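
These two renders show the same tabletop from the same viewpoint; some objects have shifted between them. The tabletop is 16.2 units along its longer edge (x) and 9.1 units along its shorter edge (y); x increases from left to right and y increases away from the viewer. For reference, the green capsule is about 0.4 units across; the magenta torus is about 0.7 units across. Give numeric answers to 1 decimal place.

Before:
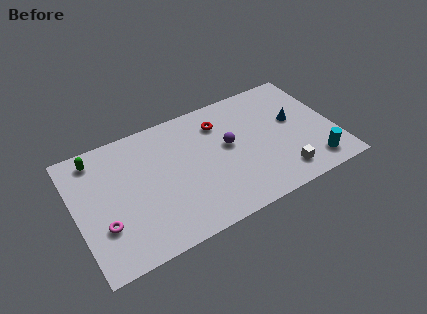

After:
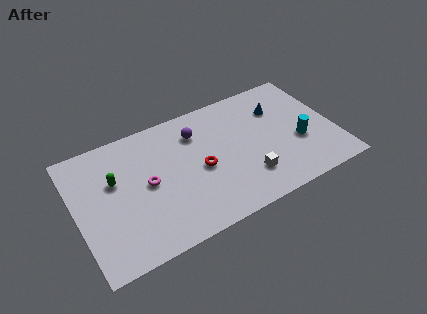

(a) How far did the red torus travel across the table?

3.2

The red torus was near (9.3, 7.0) before and (7.7, 4.2) after, so it travelled √(1.6² + 2.8²) ≈ 3.2 units.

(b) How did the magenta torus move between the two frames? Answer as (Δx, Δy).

(2.9, 1.7)

From the two frames, the magenta torus sits at roughly (1.5, 2.9) before and (4.4, 4.6) after.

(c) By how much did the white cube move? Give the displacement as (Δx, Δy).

(-2.1, 0.7)

The white cube was at about (12.5, 1.6) and moved to about (10.4, 2.3).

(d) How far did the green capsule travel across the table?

2.3

The green capsule moved from about (1.6, 7.8) to (2.5, 5.7), a distance of √(0.9² + 2.1²) ≈ 2.3.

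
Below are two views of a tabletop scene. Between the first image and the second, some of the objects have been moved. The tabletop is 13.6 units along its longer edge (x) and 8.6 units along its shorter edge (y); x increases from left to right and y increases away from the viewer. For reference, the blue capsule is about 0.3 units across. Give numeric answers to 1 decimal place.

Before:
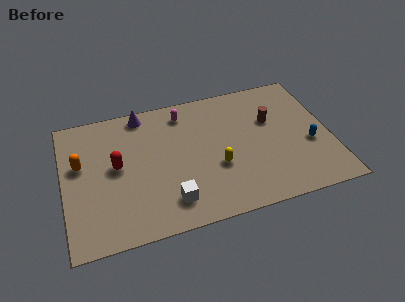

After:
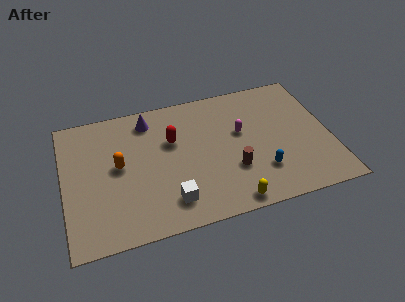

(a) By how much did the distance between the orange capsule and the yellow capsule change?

-0.5

The distance was about 7.1 in the first image and 6.6 in the second, so they moved 0.5 units closer together.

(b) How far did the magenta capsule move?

3.5

The magenta capsule moved from about (6.3, 7.2) to (9.1, 5.1), a distance of √(2.8² + 2.1²) ≈ 3.5.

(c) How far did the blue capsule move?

2.8

The blue capsule moved from about (12.5, 3.4) to (9.9, 2.3), a distance of √(2.6² + 1.1²) ≈ 2.8.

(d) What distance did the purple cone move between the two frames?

0.6

From (4.2, 7.7) to (4.5, 7.2), the purple cone covered √(0.3² + 0.5²) ≈ 0.6 units.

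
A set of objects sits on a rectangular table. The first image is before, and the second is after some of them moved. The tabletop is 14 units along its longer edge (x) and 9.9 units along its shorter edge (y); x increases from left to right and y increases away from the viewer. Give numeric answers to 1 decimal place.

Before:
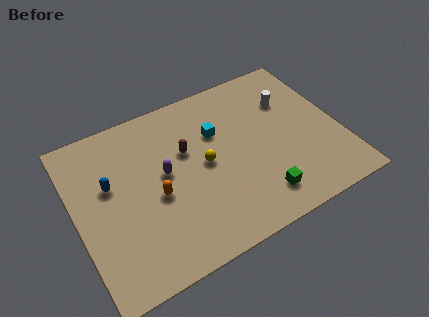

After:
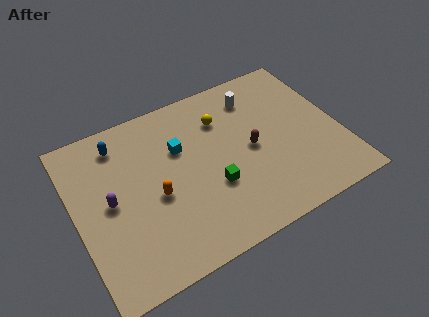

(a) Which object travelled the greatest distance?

the brown capsule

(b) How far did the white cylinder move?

2.0

The white cylinder moved from about (11.7, 6.9) to (10.0, 7.9), a distance of √(1.7² + 1.0²) ≈ 2.0.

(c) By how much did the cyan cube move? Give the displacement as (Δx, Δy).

(-2.0, -0.1)

The cyan cube was at about (7.7, 6.6) and moved to about (5.7, 6.5).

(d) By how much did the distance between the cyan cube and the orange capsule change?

-1.6

Before: roughly 4.3 units apart; after: 2.7. That's 1.6 units closer together.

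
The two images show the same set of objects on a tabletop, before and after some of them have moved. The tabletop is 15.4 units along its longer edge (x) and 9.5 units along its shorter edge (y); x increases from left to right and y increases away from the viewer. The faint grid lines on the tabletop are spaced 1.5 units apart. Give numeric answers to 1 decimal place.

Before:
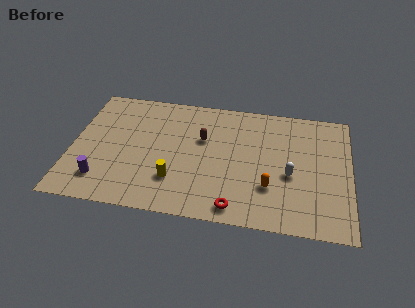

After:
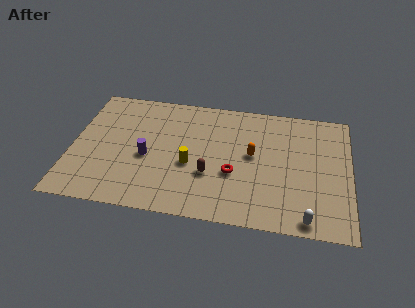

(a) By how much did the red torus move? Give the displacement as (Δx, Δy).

(-0.2, 2.5)

The red torus was at about (9.2, 1.1) and moved to about (9.0, 3.6).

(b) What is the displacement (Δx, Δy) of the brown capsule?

(0.5, -2.7)

From the two frames, the brown capsule sits at roughly (7.2, 6.0) before and (7.7, 3.3) after.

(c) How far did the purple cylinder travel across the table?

3.2

From (1.8, 2.0) to (4.2, 4.1), the purple cylinder covered √(2.4² + 2.1²) ≈ 3.2 units.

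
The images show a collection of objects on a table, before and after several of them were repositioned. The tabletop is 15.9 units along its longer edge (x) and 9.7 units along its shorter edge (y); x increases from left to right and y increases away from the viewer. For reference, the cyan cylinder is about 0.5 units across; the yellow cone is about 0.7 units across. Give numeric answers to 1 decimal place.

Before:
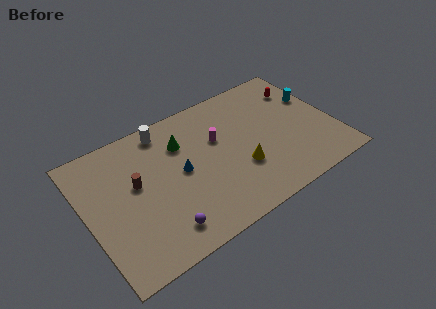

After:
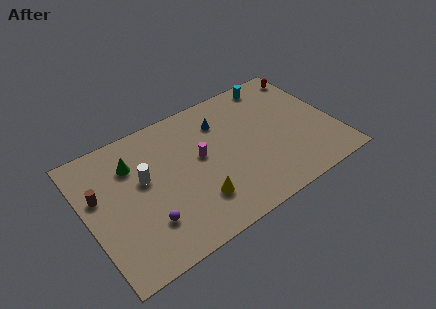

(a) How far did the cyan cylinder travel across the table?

3.3

The cyan cylinder was near (15.1, 6.2) before and (12.8, 8.6) after, so it travelled √(2.3² + 2.4²) ≈ 3.3 units.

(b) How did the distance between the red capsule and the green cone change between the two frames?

+4.0

The distance was about 8.0 in the first image and 12.0 in the second, so they moved 4.0 units further apart.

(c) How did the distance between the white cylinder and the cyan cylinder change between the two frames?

-0.3

The distance was about 9.9 in the first image and 9.6 in the second, so they moved 0.3 units closer together.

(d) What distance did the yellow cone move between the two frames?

3.1

From (9.6, 3.3) to (6.6, 2.5), the yellow cone covered √(3.0² + 0.8²) ≈ 3.1 units.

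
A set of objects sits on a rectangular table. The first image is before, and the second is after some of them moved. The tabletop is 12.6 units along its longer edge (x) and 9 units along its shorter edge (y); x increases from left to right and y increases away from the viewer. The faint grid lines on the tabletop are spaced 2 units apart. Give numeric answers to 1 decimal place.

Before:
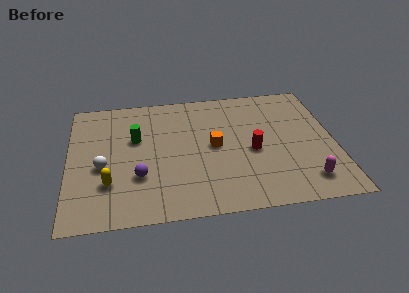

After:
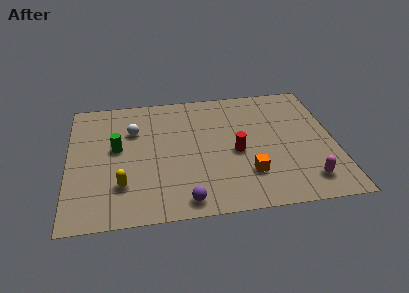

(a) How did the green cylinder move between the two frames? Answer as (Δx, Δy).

(-0.9, -0.6)

The green cylinder was at about (3.2, 5.6) and moved to about (2.3, 5.0).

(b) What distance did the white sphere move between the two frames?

2.8

The white sphere was near (1.6, 3.8) before and (3.1, 6.2) after, so it travelled √(1.5² + 2.4²) ≈ 2.8 units.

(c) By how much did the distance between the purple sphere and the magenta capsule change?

-2.2

The distance was about 7.9 in the first image and 5.7 in the second, so they moved 2.2 units closer together.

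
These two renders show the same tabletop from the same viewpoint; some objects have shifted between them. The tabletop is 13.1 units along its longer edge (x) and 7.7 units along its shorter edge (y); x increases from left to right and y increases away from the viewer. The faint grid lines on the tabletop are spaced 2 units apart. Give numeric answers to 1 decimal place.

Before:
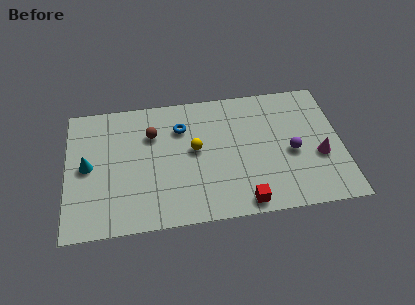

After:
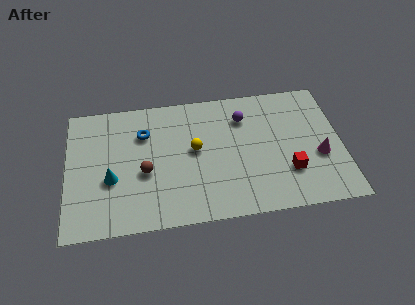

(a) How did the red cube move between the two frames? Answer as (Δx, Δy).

(2.2, 1.5)

The red cube was at about (8.3, 0.8) and moved to about (10.5, 2.3).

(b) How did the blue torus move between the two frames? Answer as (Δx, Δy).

(-1.8, -0.1)

From the two frames, the blue torus sits at roughly (5.5, 5.6) before and (3.7, 5.5) after.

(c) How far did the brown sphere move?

2.2

The brown sphere moved from about (4.1, 5.4) to (3.7, 3.2), a distance of √(0.4² + 2.2²) ≈ 2.2.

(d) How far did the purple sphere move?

3.3

The purple sphere moved from about (10.7, 3.4) to (8.5, 5.8), a distance of √(2.2² + 2.4²) ≈ 3.3.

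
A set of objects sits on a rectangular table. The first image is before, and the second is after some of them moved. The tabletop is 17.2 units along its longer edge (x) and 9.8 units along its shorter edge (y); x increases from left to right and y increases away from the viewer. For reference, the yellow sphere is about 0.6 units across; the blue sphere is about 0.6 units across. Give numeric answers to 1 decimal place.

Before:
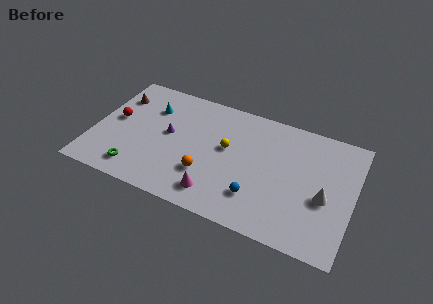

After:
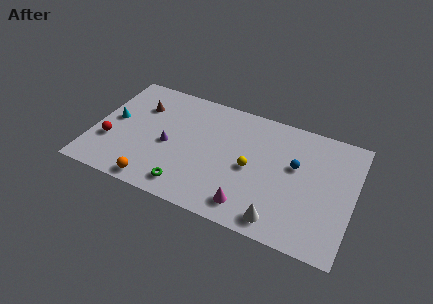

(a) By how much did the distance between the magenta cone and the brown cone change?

+0.4

The distance was about 9.2 in the first image and 9.6 in the second, so they moved 0.4 units further apart.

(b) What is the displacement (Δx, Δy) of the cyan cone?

(-2.3, -1.9)

The cyan cone started near (3.5, 7.1) and ended near (1.2, 5.2).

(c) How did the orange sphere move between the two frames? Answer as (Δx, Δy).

(-3.2, -2.0)

The orange sphere was at about (7.7, 3.0) and moved to about (4.5, 1.0).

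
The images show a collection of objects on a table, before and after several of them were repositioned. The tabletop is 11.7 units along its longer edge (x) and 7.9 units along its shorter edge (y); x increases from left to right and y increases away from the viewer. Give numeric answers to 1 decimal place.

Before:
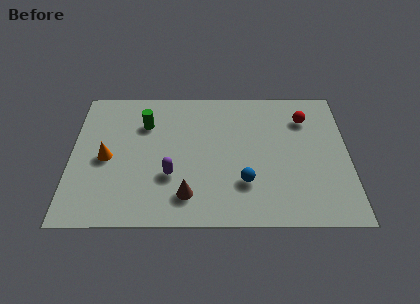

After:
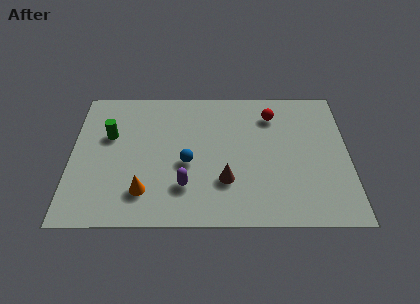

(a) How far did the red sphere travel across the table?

1.4

The red sphere was near (9.9, 6.0) before and (8.5, 6.2) after, so it travelled √(1.4² + 0.2²) ≈ 1.4 units.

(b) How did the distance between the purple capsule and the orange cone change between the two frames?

-1.2

Before: roughly 2.9 units apart; after: 1.7. That's 1.2 units closer together.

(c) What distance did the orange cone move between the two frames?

2.5

The orange cone moved from about (1.5, 3.7) to (3.1, 1.8), a distance of √(1.6² + 1.9²) ≈ 2.5.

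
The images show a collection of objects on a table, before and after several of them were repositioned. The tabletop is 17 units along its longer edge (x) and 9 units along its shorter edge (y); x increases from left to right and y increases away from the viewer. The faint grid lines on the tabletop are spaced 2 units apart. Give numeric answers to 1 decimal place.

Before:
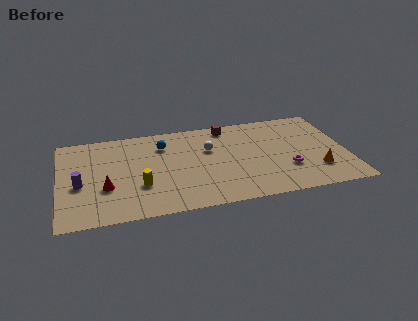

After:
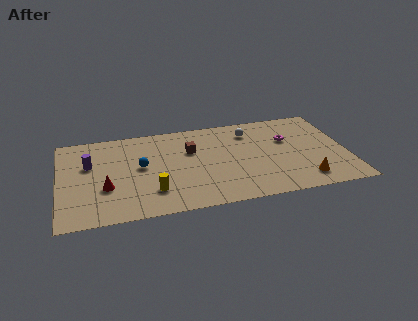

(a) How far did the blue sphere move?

2.4

The blue sphere was near (6.2, 6.8) before and (4.8, 4.9) after, so it travelled √(1.4² + 1.9²) ≈ 2.4 units.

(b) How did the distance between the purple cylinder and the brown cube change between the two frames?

-3.8

Before: roughly 9.8 units apart; after: 6.0. That's 3.8 units closer together.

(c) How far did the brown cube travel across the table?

3.0

From (10.1, 7.9) to (7.8, 5.9), the brown cube covered √(2.3² + 2.0²) ≈ 3.0 units.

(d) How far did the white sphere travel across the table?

2.8

From (8.9, 5.8) to (11.4, 7.1), the white sphere covered √(2.5² + 1.3²) ≈ 2.8 units.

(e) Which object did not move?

the red cone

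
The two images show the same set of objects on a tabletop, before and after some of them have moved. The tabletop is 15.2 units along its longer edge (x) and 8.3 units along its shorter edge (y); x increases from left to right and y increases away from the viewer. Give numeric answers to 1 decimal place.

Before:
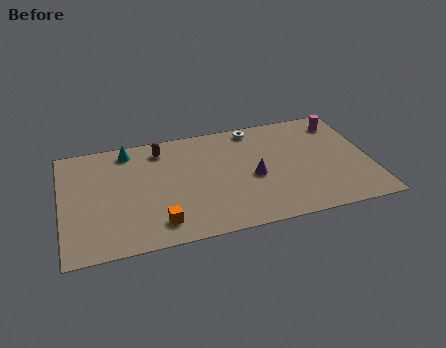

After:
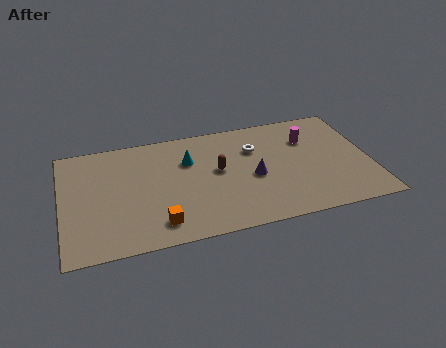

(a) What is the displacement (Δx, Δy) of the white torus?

(-0.1, -1.6)

The white torus was at about (9.7, 7.4) and moved to about (9.6, 5.8).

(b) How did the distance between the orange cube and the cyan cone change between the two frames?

-1.3

The distance was about 5.8 in the first image and 4.5 in the second, so they moved 1.3 units closer together.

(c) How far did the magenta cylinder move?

1.9

From (14.0, 6.8) to (12.3, 5.9), the magenta cylinder covered √(1.7² + 0.9²) ≈ 1.9 units.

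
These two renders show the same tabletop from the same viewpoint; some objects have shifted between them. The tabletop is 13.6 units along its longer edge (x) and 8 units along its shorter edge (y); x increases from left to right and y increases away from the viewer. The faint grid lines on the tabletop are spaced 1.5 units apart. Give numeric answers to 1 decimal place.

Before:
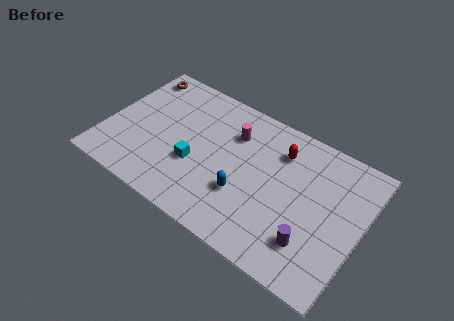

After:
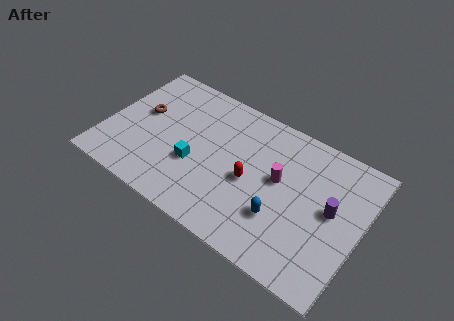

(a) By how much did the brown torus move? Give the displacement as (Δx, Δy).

(0.7, -2.3)

The brown torus started near (1.0, 6.9) and ended near (1.7, 4.6).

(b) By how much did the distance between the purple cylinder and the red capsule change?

-0.4

Before: roughly 4.7 units apart; after: 4.3. That's 0.4 units closer together.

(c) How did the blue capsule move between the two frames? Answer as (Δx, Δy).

(2.0, -0.2)

The blue capsule started near (7.6, 2.7) and ended near (9.6, 2.5).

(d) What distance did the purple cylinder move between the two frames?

2.4

The purple cylinder moved from about (11.3, 2.0) to (12.0, 4.3), a distance of √(0.7² + 2.3²) ≈ 2.4.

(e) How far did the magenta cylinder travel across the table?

3.0

The magenta cylinder was near (6.5, 5.8) before and (9.2, 4.5) after, so it travelled √(2.7² + 1.3²) ≈ 3.0 units.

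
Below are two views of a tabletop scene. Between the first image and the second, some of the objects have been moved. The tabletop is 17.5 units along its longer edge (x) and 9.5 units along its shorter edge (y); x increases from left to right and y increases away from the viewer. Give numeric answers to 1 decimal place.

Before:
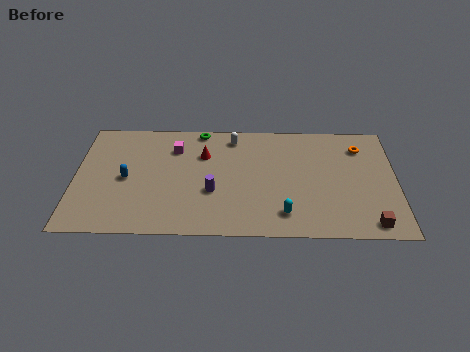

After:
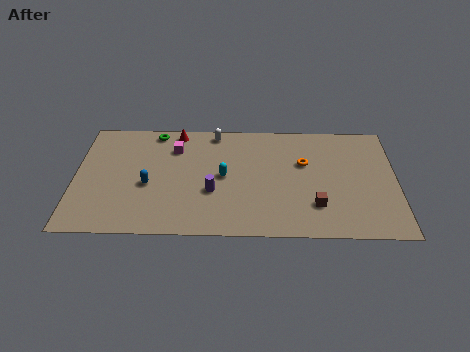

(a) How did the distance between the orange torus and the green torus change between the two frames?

-0.3

They were about 8.9 units apart before and 8.6 after — 0.3 units closer together.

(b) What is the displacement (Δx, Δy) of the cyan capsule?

(-3.3, 3.0)

From the two frames, the cyan capsule sits at roughly (11.4, 1.8) before and (8.1, 4.8) after.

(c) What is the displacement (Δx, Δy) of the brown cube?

(-2.9, 1.4)

The brown cube was at about (16.0, 1.1) and moved to about (13.1, 2.5).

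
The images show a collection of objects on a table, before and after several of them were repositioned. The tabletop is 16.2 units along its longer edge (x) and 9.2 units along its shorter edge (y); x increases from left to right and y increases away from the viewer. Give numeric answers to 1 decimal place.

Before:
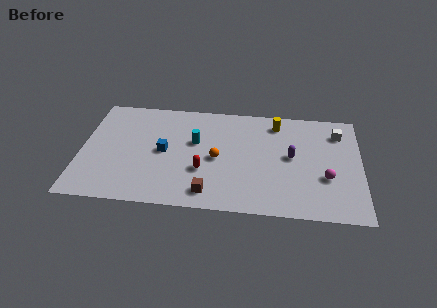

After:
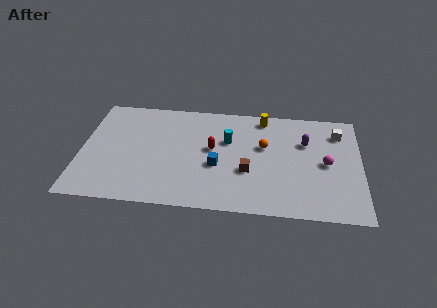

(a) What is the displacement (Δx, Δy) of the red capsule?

(0.5, 1.9)

The red capsule started near (7.1, 3.2) and ended near (7.6, 5.1).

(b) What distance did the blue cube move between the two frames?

3.2

The blue cube was near (4.8, 4.6) before and (7.9, 3.7) after, so it travelled √(3.1² + 0.9²) ≈ 3.2 units.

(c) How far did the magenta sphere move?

1.2

The magenta sphere moved from about (14.2, 3.3) to (14.2, 4.5), a distance of √(0.0² + 1.2²) ≈ 1.2.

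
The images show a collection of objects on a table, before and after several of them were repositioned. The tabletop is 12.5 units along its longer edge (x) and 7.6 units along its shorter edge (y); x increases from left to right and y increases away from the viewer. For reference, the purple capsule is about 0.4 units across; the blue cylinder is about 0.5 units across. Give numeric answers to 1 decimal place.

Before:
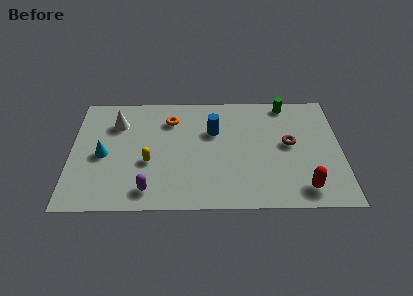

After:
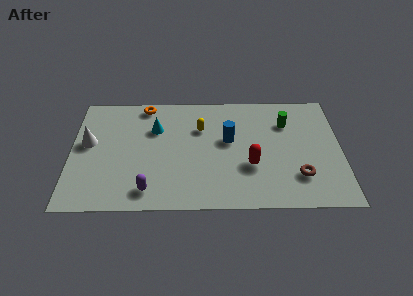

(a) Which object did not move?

the purple capsule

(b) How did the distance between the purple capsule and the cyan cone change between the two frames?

+0.9

The distance was about 3.1 in the first image and 4.0 in the second, so they moved 0.9 units further apart.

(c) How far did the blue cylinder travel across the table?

0.9

The blue cylinder moved from about (6.6, 5.0) to (7.3, 4.4), a distance of √(0.7² + 0.6²) ≈ 0.9.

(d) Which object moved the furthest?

the yellow capsule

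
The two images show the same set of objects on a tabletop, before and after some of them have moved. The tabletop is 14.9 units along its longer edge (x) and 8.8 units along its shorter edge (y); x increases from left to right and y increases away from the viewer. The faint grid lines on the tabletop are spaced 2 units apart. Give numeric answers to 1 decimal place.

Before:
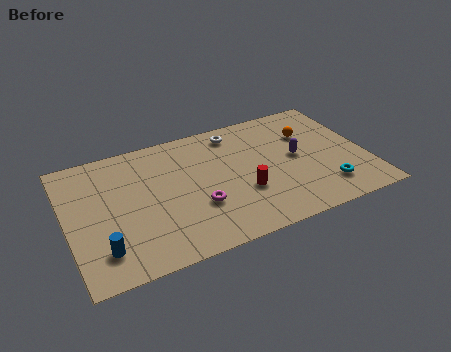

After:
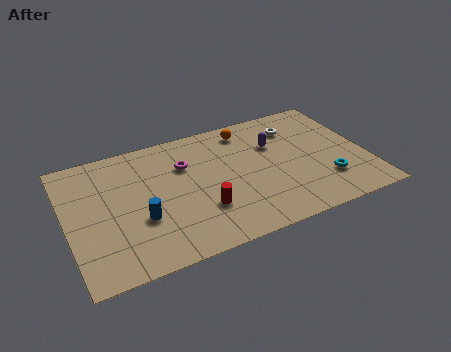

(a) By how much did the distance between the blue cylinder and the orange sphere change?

-4.4

The distance was about 11.6 in the first image and 7.2 in the second, so they moved 4.4 units closer together.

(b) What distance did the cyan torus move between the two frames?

0.5

The cyan torus moved from about (12.6, 1.9) to (12.7, 2.4), a distance of √(0.1² + 0.5²) ≈ 0.5.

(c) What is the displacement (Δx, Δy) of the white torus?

(3.0, -0.7)

The white torus was at about (8.7, 7.5) and moved to about (11.7, 6.8).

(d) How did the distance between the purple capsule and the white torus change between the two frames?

-2.5

Before: roughly 4.0 units apart; after: 1.5. That's 2.5 units closer together.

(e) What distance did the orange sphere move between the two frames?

3.3

From (12.3, 6.1) to (9.3, 7.5), the orange sphere covered √(3.0² + 1.4²) ≈ 3.3 units.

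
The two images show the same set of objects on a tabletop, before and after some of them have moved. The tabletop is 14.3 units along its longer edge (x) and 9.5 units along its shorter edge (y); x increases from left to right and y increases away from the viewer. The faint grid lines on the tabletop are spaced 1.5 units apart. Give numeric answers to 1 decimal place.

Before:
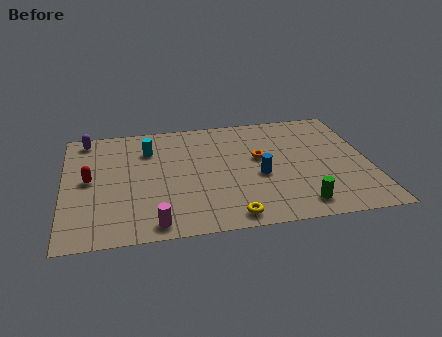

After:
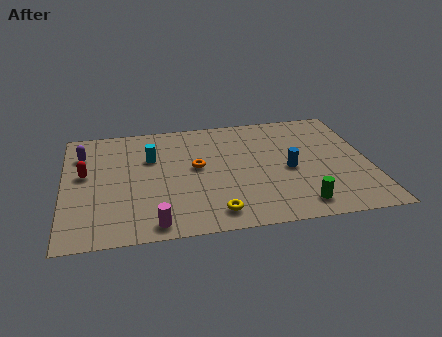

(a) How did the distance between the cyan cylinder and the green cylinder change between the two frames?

-0.5

They were about 8.8 units apart before and 8.3 after — 0.5 units closer together.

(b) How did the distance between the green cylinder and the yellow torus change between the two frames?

+0.7

The distance was about 3.2 in the first image and 3.9 in the second, so they moved 0.7 units further apart.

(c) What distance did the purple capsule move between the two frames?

1.3

The purple capsule was near (1.1, 8.4) before and (0.9, 7.1) after, so it travelled √(0.2² + 1.3²) ≈ 1.3 units.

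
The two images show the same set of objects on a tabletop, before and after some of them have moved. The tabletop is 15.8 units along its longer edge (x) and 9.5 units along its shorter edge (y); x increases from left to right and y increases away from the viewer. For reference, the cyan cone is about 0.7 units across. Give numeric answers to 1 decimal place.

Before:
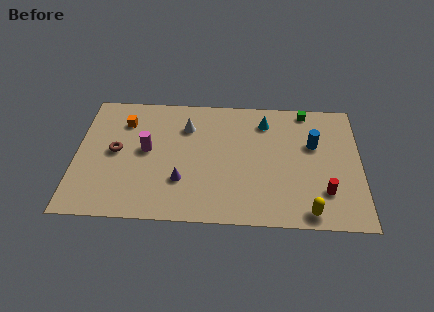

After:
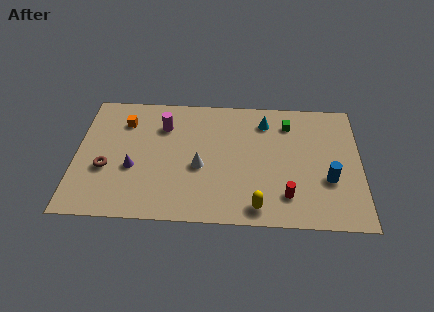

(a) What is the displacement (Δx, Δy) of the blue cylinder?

(0.8, -2.6)

The blue cylinder was at about (13.2, 6.0) and moved to about (14.0, 3.4).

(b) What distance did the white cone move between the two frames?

3.1

The white cone moved from about (6.1, 7.0) to (6.9, 4.0), a distance of √(0.8² + 3.0²) ≈ 3.1.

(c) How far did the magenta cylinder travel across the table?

2.1

From (3.9, 5.1) to (4.8, 7.0), the magenta cylinder covered √(0.9² + 1.9²) ≈ 2.1 units.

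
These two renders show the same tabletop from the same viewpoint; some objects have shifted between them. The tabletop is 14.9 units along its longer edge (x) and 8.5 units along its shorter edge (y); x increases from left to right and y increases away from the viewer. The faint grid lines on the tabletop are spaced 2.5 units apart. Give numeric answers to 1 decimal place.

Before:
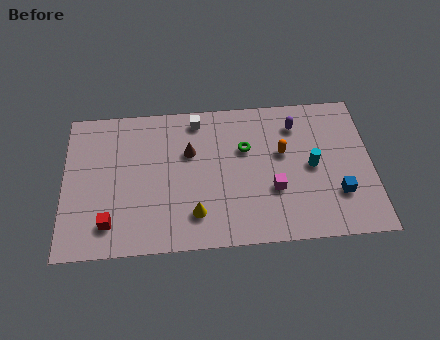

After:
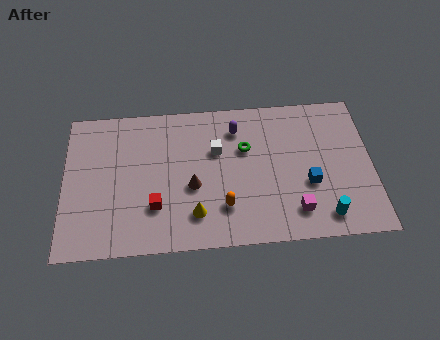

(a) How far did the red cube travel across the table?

2.3

The red cube moved from about (2.2, 1.7) to (4.4, 2.5), a distance of √(2.2² + 0.8²) ≈ 2.3.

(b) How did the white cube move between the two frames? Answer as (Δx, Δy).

(0.9, -1.9)

The white cube started near (6.5, 7.4) and ended near (7.4, 5.5).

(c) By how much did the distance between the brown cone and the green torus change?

+0.6

They were about 2.7 units apart before and 3.3 after — 0.6 units further apart.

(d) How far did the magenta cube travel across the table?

1.6

From (10.1, 3.0) to (11.1, 1.7), the magenta cube covered √(1.0² + 1.3²) ≈ 1.6 units.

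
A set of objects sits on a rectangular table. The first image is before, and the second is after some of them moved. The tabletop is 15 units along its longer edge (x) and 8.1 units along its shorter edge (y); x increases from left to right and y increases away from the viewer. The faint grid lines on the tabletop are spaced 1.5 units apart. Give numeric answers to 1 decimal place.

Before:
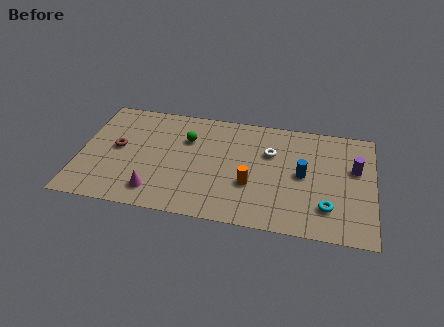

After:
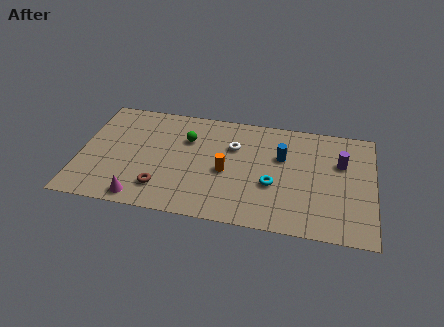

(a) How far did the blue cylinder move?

1.6

The blue cylinder was near (11.4, 4.1) before and (10.3, 5.2) after, so it travelled √(1.1² + 1.1²) ≈ 1.6 units.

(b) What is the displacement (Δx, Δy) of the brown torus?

(2.4, -2.5)

The brown torus started near (1.9, 4.3) and ended near (4.3, 1.8).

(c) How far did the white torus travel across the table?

1.9

From (9.7, 5.4) to (7.8, 5.5), the white torus covered √(1.9² + 0.1²) ≈ 1.9 units.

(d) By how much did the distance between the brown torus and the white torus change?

-2.8

Before: roughly 7.9 units apart; after: 5.1. That's 2.8 units closer together.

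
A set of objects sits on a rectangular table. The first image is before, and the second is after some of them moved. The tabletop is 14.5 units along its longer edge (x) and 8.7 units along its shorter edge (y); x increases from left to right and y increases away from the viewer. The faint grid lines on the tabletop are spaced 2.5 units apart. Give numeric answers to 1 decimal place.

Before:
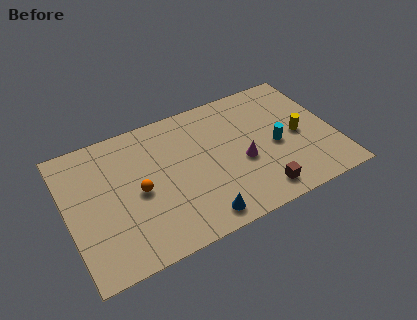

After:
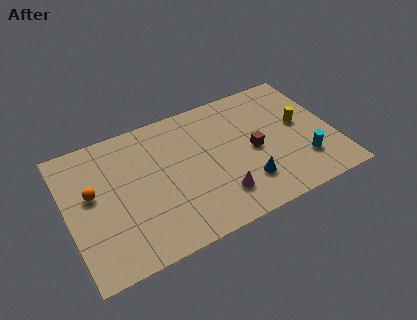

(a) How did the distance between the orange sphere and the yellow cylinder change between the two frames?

+2.6

Before: roughly 8.8 units apart; after: 11.4. That's 2.6 units further apart.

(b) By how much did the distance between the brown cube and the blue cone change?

-1.3

The distance was about 3.3 in the first image and 2.0 in the second, so they moved 1.3 units closer together.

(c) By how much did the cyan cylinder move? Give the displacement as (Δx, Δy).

(1.3, -1.6)

The cyan cylinder was at about (11.3, 3.9) and moved to about (12.6, 2.3).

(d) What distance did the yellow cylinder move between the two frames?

0.7

The yellow cylinder moved from about (12.6, 4.1) to (12.8, 4.8), a distance of √(0.2² + 0.7²) ≈ 0.7.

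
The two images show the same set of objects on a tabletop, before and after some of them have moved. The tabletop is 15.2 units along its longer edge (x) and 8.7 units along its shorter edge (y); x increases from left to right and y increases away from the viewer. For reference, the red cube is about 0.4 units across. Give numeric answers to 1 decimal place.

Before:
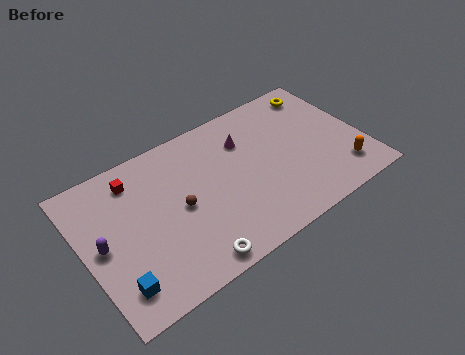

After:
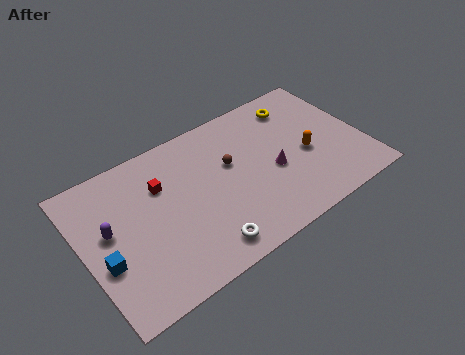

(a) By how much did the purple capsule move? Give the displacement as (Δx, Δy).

(0.5, 0.6)

From the two frames, the purple capsule sits at roughly (0.9, 4.3) before and (1.4, 4.9) after.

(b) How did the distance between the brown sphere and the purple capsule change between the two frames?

+2.5

The distance was about 4.2 in the first image and 6.7 in the second, so they moved 2.5 units further apart.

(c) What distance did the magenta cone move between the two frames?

2.8

The magenta cone moved from about (9.1, 6.3) to (10.2, 3.7), a distance of √(1.1² + 2.6²) ≈ 2.8.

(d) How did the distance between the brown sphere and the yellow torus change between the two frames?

-4.6

They were about 9.1 units apart before and 4.5 after — 4.6 units closer together.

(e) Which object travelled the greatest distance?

the brown sphere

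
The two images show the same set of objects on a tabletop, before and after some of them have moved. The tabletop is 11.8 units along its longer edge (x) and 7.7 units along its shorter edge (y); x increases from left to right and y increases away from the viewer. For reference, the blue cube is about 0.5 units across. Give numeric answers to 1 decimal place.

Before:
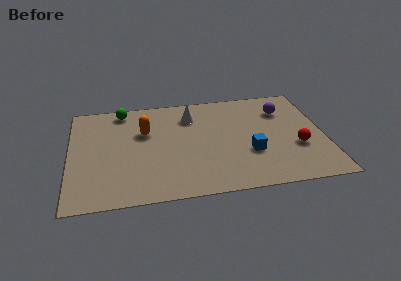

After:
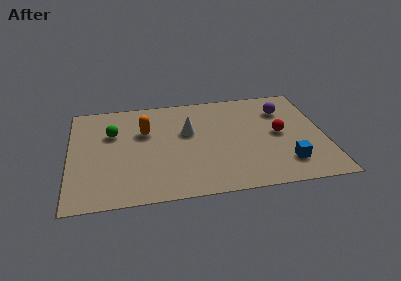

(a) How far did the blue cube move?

1.9

From (8.3, 2.7) to (9.9, 1.7), the blue cube covered √(1.6² + 1.0²) ≈ 1.9 units.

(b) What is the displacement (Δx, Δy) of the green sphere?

(-0.5, -1.7)

The green sphere was at about (2.5, 6.8) and moved to about (2.0, 5.1).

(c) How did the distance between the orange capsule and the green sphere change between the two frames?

-0.6

The distance was about 2.1 in the first image and 1.5 in the second, so they moved 0.6 units closer together.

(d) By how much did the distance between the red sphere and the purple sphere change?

-1.1

Before: roughly 2.9 units apart; after: 1.8. That's 1.1 units closer together.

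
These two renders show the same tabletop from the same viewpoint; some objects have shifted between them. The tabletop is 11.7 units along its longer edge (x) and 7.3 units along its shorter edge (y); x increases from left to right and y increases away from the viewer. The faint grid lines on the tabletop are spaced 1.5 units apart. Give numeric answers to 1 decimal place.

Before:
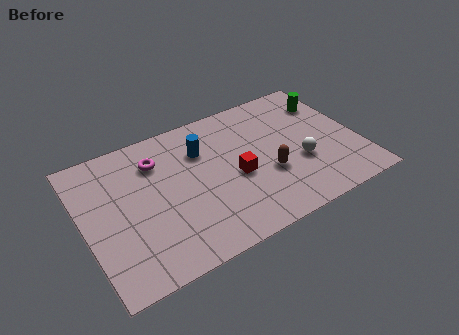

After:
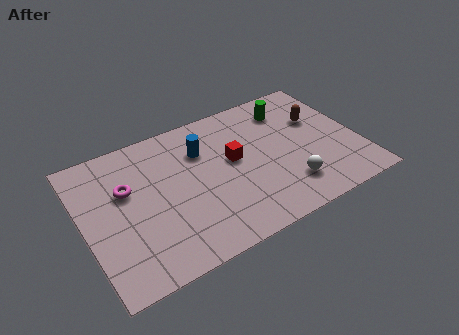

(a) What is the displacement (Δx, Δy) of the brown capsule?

(2.5, 2.0)

From the two frames, the brown capsule sits at roughly (7.7, 2.7) before and (10.2, 4.7) after.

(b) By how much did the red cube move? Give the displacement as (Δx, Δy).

(0.0, 0.9)

The red cube was at about (6.4, 3.2) and moved to about (6.4, 4.1).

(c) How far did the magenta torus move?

1.7

From (3.3, 5.5) to (1.9, 4.6), the magenta torus covered √(1.4² + 0.9²) ≈ 1.7 units.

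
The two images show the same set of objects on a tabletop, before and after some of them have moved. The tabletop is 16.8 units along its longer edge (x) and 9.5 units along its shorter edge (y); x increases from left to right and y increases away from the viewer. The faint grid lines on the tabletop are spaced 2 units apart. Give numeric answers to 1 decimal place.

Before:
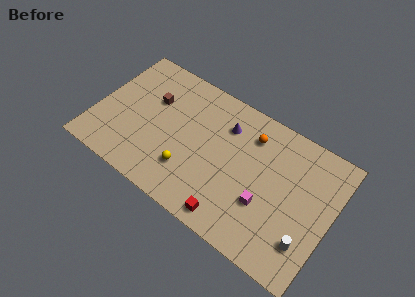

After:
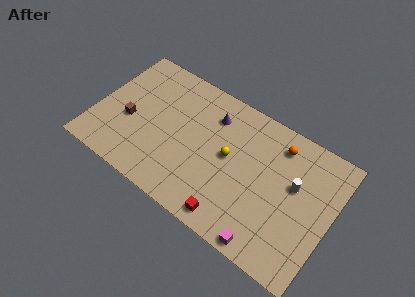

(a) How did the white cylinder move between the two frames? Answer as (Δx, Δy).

(-1.4, 3.3)

From the two frames, the white cylinder sits at roughly (15.5, 2.4) before and (14.1, 5.7) after.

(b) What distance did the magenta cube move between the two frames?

2.6

The magenta cube moved from about (12.4, 3.3) to (13.0, 0.8), a distance of √(0.6² + 2.5²) ≈ 2.6.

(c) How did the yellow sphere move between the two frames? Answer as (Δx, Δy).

(2.5, 2.5)

From the two frames, the yellow sphere sits at roughly (7.0, 2.6) before and (9.5, 5.1) after.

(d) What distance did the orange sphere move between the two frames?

1.9

The orange sphere moved from about (10.7, 7.4) to (12.6, 7.8), a distance of √(1.9² + 0.4²) ≈ 1.9.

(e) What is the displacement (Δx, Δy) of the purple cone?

(-1.0, 0.2)

The purple cone started near (8.9, 7.1) and ended near (7.9, 7.3).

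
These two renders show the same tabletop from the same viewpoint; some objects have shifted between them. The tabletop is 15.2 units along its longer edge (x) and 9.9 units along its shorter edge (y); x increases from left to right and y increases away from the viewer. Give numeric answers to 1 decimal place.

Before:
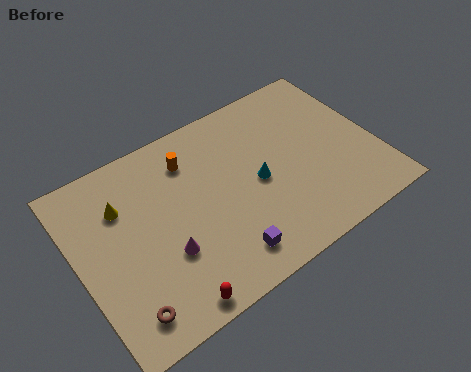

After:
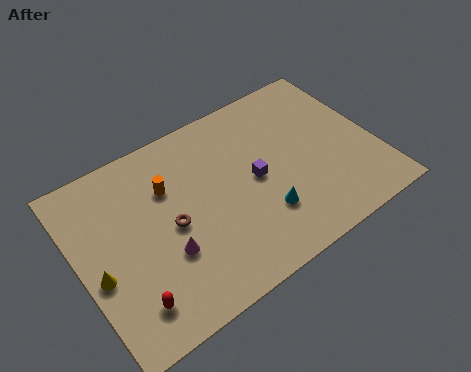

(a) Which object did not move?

the magenta cone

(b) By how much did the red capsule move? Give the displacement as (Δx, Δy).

(-1.8, 1.0)

The red capsule was at about (3.8, 0.9) and moved to about (2.0, 1.9).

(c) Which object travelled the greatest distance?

the brown torus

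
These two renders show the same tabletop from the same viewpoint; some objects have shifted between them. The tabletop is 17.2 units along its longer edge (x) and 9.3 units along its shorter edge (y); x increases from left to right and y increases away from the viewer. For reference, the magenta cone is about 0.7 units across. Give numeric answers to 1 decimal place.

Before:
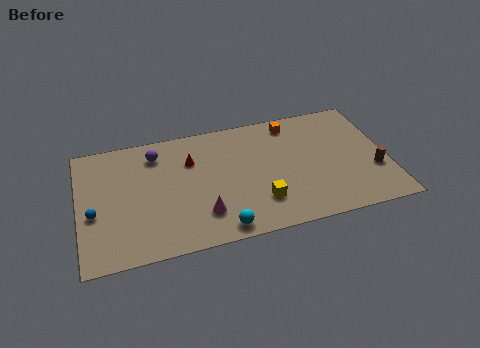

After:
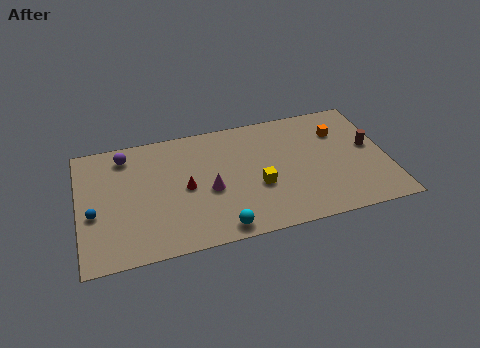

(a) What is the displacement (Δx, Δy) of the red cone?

(-0.4, -2.0)

From the two frames, the red cone sits at roughly (6.3, 6.5) before and (5.9, 4.5) after.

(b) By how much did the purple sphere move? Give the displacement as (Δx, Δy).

(-1.7, 0.3)

The purple sphere was at about (4.4, 7.5) and moved to about (2.7, 7.8).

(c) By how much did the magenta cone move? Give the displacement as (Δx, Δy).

(0.5, 1.7)

The magenta cone was at about (6.7, 2.3) and moved to about (7.2, 4.0).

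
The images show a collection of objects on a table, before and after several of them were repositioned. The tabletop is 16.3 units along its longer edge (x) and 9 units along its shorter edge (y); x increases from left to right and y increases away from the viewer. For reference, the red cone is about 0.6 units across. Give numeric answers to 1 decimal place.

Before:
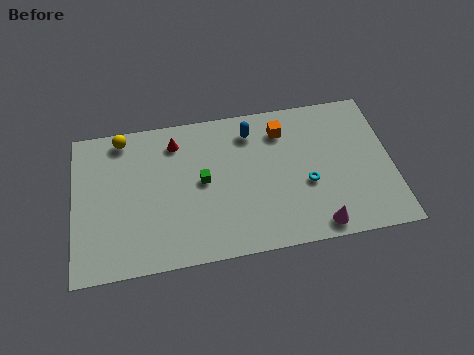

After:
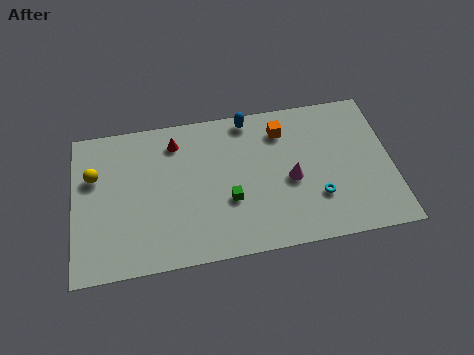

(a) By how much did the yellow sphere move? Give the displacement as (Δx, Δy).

(-1.5, -2.1)

The yellow sphere started near (2.6, 8.0) and ended near (1.1, 5.9).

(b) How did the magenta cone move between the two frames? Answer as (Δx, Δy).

(-1.2, 3.0)

From the two frames, the magenta cone sits at roughly (12.3, 1.0) before and (11.1, 4.0) after.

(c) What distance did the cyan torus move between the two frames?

1.0

The cyan torus moved from about (11.9, 3.6) to (12.4, 2.7), a distance of √(0.5² + 0.9²) ≈ 1.0.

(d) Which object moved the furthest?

the magenta cone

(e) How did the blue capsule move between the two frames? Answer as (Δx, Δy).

(-0.1, 0.8)

The blue capsule was at about (9.2, 7.3) and moved to about (9.1, 8.1).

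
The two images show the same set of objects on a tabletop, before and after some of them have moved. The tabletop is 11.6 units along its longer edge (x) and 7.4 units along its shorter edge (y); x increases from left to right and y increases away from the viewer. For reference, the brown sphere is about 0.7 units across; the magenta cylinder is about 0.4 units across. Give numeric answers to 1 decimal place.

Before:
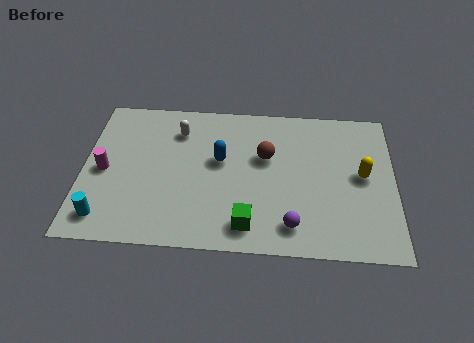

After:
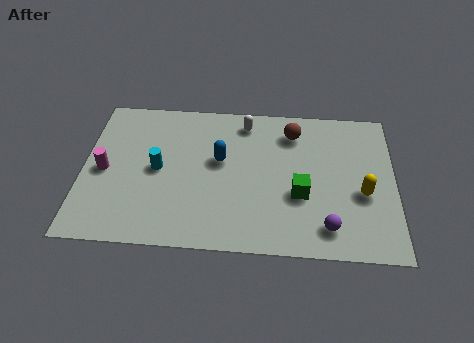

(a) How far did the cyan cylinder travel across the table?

3.1

From (0.9, 1.2) to (2.8, 3.7), the cyan cylinder covered √(1.9² + 2.5²) ≈ 3.1 units.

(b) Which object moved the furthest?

the cyan cylinder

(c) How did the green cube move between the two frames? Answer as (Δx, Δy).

(1.9, 1.6)

From the two frames, the green cube sits at roughly (6.2, 1.2) before and (8.1, 2.8) after.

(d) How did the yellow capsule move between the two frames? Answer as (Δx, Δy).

(0.0, -0.9)

From the two frames, the yellow capsule sits at roughly (10.4, 3.9) before and (10.4, 3.0) after.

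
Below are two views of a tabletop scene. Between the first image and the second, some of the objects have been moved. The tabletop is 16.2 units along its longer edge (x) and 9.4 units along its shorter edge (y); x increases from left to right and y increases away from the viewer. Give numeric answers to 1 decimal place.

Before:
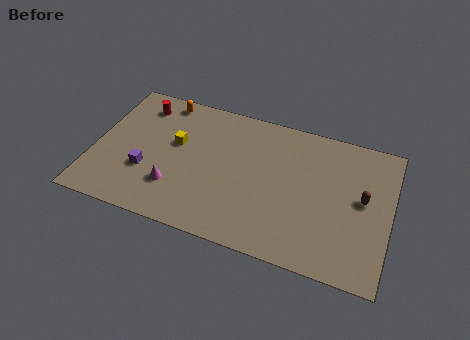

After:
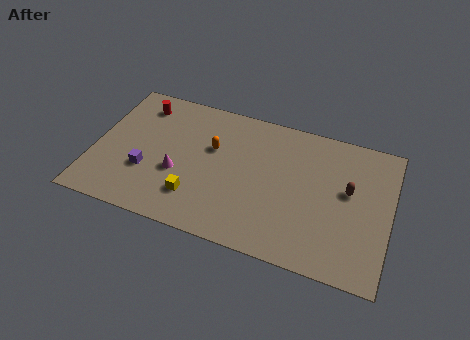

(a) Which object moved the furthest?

the orange capsule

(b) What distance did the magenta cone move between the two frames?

1.0

The magenta cone was near (4.6, 2.6) before and (4.7, 3.6) after, so it travelled √(0.1² + 1.0²) ≈ 1.0 units.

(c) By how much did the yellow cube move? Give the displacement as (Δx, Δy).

(1.4, -3.3)

The yellow cube was at about (4.4, 5.6) and moved to about (5.8, 2.3).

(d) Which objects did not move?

the red cylinder and the purple cube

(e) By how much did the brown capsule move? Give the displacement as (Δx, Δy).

(-0.8, 0.3)

From the two frames, the brown capsule sits at roughly (14.7, 5.1) before and (13.9, 5.4) after.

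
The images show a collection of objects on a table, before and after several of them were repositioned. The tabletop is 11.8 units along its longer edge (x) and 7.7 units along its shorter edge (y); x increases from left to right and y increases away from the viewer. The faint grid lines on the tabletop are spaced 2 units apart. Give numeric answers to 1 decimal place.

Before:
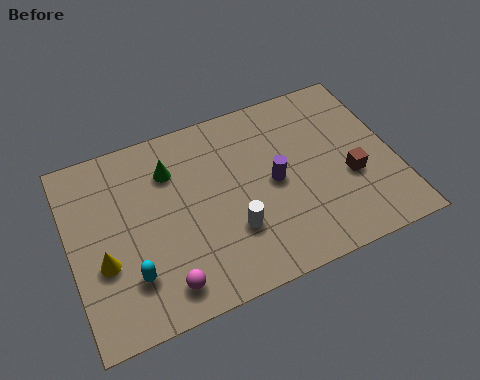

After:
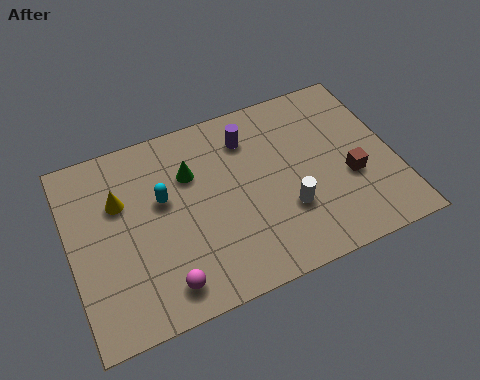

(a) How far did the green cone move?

0.8

The green cone was near (3.8, 5.7) before and (4.5, 5.3) after, so it travelled √(0.7² + 0.4²) ≈ 0.8 units.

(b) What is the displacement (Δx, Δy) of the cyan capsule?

(1.4, 2.6)

From the two frames, the cyan capsule sits at roughly (2.0, 2.0) before and (3.4, 4.6) after.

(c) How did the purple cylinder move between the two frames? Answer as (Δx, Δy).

(-0.7, 2.2)

The purple cylinder was at about (7.4, 3.8) and moved to about (6.7, 6.0).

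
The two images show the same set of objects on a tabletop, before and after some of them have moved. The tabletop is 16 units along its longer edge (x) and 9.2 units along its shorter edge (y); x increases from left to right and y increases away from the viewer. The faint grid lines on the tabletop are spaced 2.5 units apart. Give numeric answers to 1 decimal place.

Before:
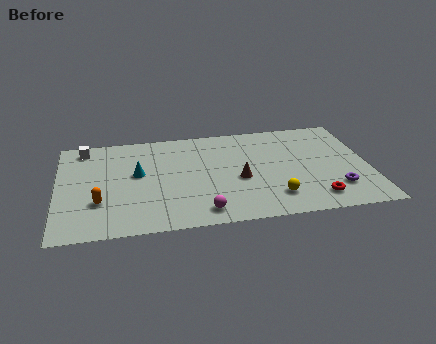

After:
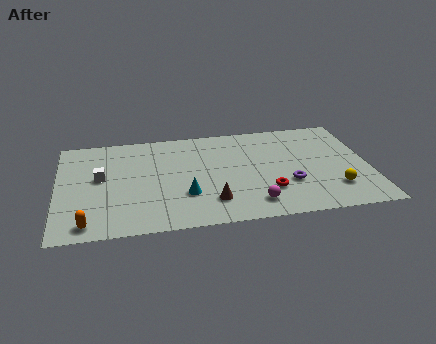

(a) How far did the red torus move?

2.6

The red torus was near (13.1, 1.6) before and (10.7, 2.6) after, so it travelled √(2.4² + 1.0²) ≈ 2.6 units.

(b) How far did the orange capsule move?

1.9

From (2.1, 2.9) to (1.5, 1.1), the orange capsule covered √(0.6² + 1.8²) ≈ 1.9 units.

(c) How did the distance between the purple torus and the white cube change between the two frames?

-4.2

Before: roughly 14.0 units apart; after: 9.8. That's 4.2 units closer together.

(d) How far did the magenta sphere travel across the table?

2.6

From (7.3, 1.3) to (9.9, 1.6), the magenta sphere covered √(2.6² + 0.3²) ≈ 2.6 units.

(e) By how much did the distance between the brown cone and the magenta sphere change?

-1.1

The distance was about 3.3 in the first image and 2.2 in the second, so they moved 1.1 units closer together.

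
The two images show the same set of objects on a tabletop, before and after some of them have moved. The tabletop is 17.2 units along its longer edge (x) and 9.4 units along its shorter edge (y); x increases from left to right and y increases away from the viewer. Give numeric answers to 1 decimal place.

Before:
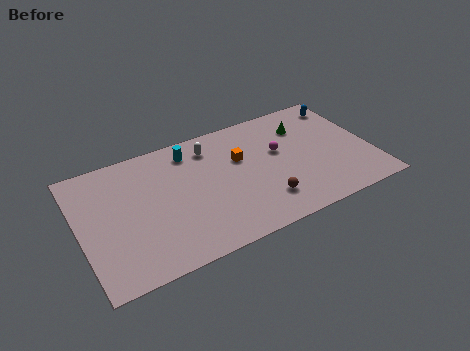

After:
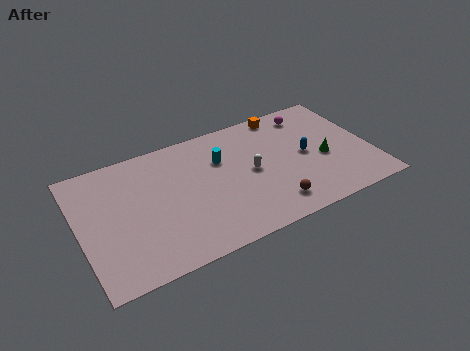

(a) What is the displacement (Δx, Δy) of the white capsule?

(2.1, -2.9)

The white capsule started near (8.0, 7.6) and ended near (10.1, 4.7).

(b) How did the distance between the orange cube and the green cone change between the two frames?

+0.7

The distance was about 4.1 in the first image and 4.8 in the second, so they moved 0.7 units further apart.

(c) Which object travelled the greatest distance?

the blue capsule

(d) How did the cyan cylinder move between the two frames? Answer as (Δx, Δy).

(1.7, -1.4)

The cyan cylinder started near (6.8, 7.8) and ended near (8.5, 6.4).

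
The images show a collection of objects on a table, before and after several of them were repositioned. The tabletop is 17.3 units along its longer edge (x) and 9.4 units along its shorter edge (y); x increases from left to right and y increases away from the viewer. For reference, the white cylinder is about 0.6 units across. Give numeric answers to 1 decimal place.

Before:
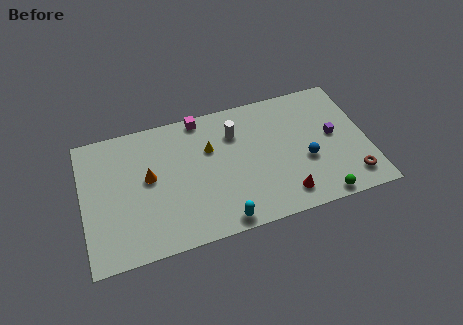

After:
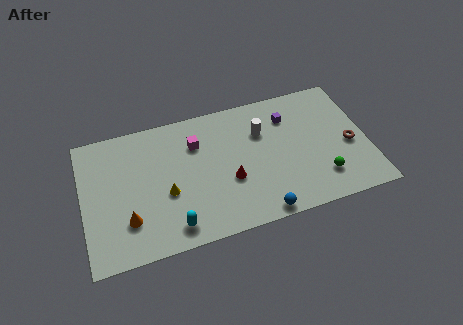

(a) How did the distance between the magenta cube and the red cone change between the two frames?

-4.7

The distance was about 8.4 in the first image and 3.7 in the second, so they moved 4.7 units closer together.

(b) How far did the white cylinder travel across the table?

1.6

From (9.4, 6.9) to (11.0, 6.5), the white cylinder covered √(1.6² + 0.4²) ≈ 1.6 units.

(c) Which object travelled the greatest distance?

the blue sphere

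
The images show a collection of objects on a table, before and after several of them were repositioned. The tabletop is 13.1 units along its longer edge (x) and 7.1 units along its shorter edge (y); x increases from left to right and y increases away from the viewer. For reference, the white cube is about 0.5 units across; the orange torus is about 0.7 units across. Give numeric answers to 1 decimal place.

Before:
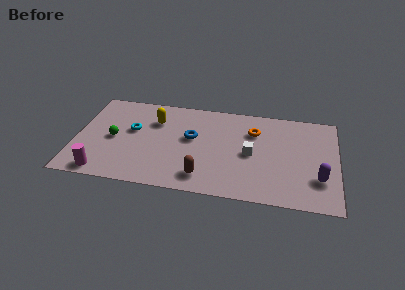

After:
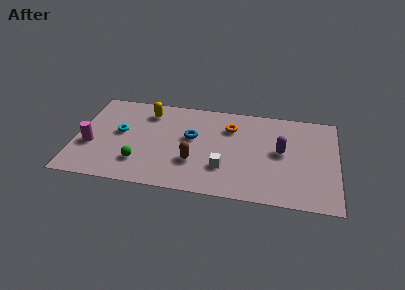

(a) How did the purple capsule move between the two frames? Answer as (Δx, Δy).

(-1.9, 1.7)

The purple capsule was at about (12.2, 2.1) and moved to about (10.3, 3.8).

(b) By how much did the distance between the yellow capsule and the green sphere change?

+1.3

Before: roughly 2.6 units apart; after: 3.9. That's 1.3 units further apart.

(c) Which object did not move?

the blue torus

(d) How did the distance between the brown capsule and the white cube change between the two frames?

-1.6

The distance was about 3.1 in the first image and 1.5 in the second, so they moved 1.6 units closer together.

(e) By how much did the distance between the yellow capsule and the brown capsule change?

-0.4

Before: roughly 4.6 units apart; after: 4.2. That's 0.4 units closer together.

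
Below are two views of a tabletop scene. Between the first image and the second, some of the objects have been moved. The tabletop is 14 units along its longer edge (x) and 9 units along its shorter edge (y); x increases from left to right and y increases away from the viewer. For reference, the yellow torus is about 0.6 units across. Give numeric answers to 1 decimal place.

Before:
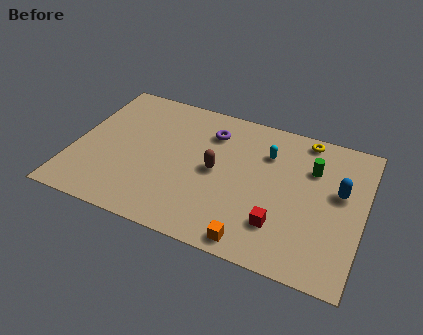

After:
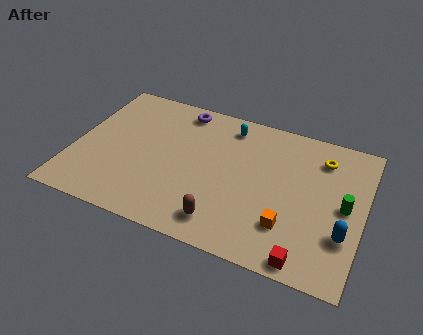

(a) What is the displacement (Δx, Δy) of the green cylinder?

(1.7, -1.8)

The green cylinder started near (11.4, 6.3) and ended near (13.1, 4.5).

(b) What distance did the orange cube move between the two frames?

2.1

The orange cube moved from about (9.1, 0.9) to (10.6, 2.4), a distance of √(1.5² + 1.5²) ≈ 2.1.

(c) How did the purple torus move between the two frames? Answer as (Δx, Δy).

(-1.6, 1.0)

The purple torus was at about (6.4, 6.9) and moved to about (4.8, 7.9).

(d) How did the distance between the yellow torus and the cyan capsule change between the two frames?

+2.3

Before: roughly 2.3 units apart; after: 4.6. That's 2.3 units further apart.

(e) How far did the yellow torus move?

1.3

The yellow torus was near (10.9, 8.1) before and (11.8, 7.1) after, so it travelled √(0.9² + 1.0²) ≈ 1.3 units.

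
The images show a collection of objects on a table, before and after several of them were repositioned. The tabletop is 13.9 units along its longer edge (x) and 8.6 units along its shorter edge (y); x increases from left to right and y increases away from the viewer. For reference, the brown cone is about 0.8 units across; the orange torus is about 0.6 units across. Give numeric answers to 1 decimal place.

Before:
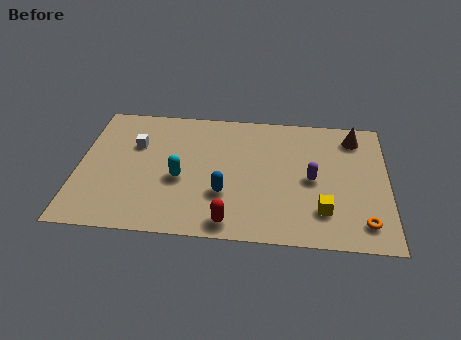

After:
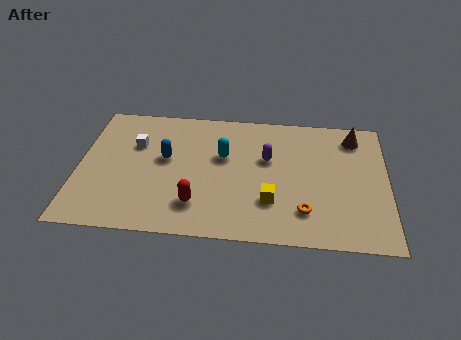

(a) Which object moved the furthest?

the blue capsule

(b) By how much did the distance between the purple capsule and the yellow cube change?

+0.7

The distance was about 2.1 in the first image and 2.8 in the second, so they moved 0.7 units further apart.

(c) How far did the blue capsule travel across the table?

3.4

From (6.6, 2.8) to (3.9, 4.9), the blue capsule covered √(2.7² + 2.1²) ≈ 3.4 units.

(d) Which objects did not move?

the brown cone and the white cube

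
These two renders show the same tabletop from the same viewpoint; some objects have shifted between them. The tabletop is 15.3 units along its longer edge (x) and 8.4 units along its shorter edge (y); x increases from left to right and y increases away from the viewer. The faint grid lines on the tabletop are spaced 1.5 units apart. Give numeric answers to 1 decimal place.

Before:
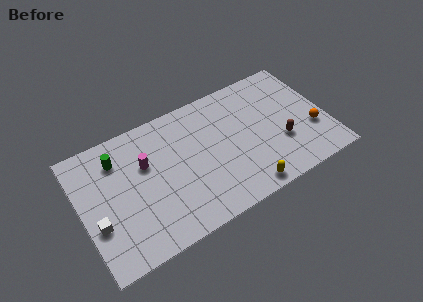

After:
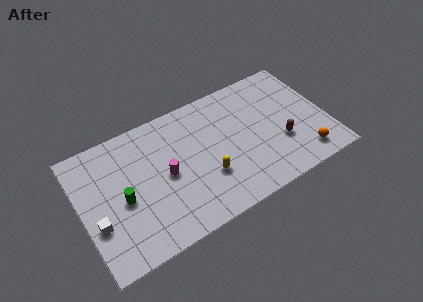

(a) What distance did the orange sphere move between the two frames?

1.7

From (14.3, 2.9) to (13.5, 1.4), the orange sphere covered √(0.8² + 1.5²) ≈ 1.7 units.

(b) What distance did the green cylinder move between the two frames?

2.7

The green cylinder was near (2.5, 6.5) before and (2.5, 3.8) after, so it travelled √(0.0² + 2.7²) ≈ 2.7 units.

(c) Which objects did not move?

the brown capsule and the white cube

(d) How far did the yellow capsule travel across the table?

2.8

The yellow capsule moved from about (9.7, 0.9) to (7.6, 2.8), a distance of √(2.1² + 1.9²) ≈ 2.8.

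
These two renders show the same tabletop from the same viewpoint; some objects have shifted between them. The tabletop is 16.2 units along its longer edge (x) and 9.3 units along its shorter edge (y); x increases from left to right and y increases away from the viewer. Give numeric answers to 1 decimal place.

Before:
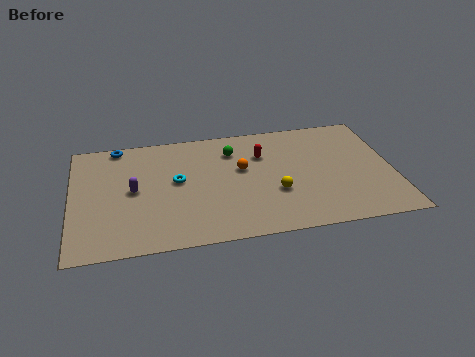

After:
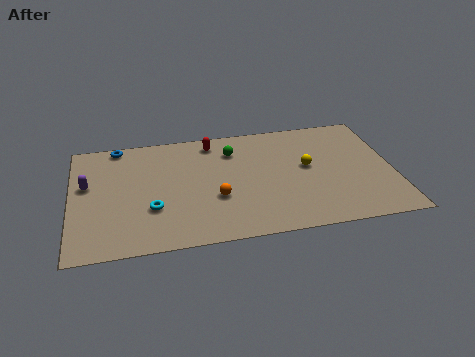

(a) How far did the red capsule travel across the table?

2.9

The red capsule moved from about (9.7, 6.5) to (7.2, 8.0), a distance of √(2.5² + 1.5²) ≈ 2.9.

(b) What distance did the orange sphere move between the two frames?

2.5

The orange sphere was near (8.6, 5.5) before and (7.2, 3.4) after, so it travelled √(1.4² + 2.1²) ≈ 2.5 units.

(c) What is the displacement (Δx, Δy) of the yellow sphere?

(1.7, 1.8)

From the two frames, the yellow sphere sits at roughly (10.2, 3.3) before and (11.9, 5.1) after.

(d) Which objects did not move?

the blue torus and the green sphere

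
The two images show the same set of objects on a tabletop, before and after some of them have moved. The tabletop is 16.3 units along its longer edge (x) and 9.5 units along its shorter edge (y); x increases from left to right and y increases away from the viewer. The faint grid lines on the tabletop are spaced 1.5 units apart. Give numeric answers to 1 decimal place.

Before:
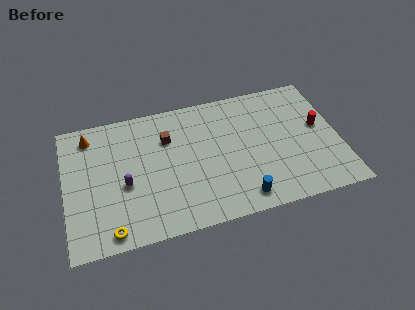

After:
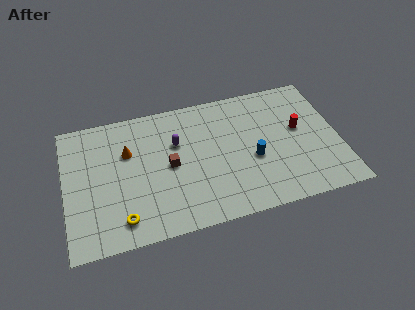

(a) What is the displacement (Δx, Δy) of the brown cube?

(0.0, -2.0)

From the two frames, the brown cube sits at roughly (6.2, 6.7) before and (6.2, 4.7) after.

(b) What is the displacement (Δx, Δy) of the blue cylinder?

(0.9, 2.6)

The blue cylinder was at about (10.2, 1.3) and moved to about (11.1, 3.9).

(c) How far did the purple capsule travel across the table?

3.9

From (3.5, 4.0) to (6.7, 6.2), the purple capsule covered √(3.2² + 2.2²) ≈ 3.9 units.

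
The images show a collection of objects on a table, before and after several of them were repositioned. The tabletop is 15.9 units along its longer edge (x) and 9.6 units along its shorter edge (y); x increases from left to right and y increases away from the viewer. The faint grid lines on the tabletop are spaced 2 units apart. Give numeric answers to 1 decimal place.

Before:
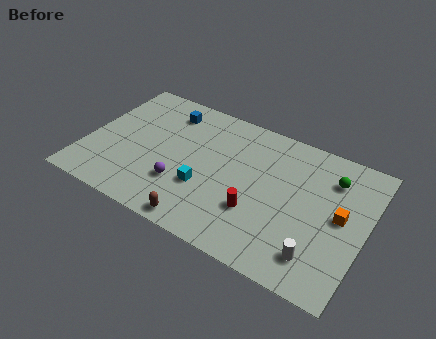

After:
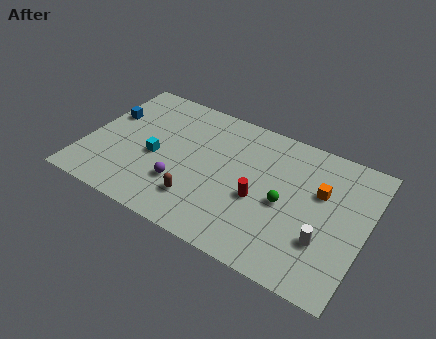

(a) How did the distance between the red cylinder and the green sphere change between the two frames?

-4.1

The distance was about 5.6 in the first image and 1.5 in the second, so they moved 4.1 units closer together.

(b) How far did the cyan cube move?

3.1

From (7.0, 3.3) to (4.0, 4.2), the cyan cube covered √(3.0² + 0.9²) ≈ 3.1 units.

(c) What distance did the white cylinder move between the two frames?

1.1

From (13.6, 1.9) to (13.8, 3.0), the white cylinder covered √(0.2² + 1.1²) ≈ 1.1 units.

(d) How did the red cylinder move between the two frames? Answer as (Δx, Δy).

(0.0, 0.9)

From the two frames, the red cylinder sits at roughly (10.0, 3.1) before and (10.0, 4.0) after.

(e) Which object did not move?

the purple sphere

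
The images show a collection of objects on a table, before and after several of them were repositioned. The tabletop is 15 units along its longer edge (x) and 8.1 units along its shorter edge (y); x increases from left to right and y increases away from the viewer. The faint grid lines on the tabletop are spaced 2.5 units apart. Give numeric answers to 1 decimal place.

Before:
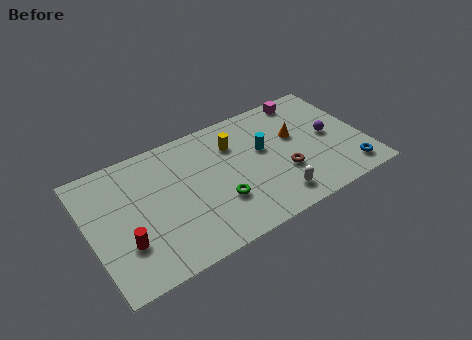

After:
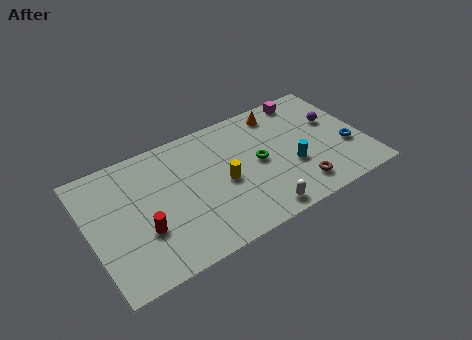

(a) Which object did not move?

the magenta cube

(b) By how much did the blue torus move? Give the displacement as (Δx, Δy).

(0.2, 1.6)

The blue torus started near (13.8, 1.3) and ended near (14.0, 2.9).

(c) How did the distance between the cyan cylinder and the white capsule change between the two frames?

-0.4

The distance was about 3.4 in the first image and 3.0 in the second, so they moved 0.4 units closer together.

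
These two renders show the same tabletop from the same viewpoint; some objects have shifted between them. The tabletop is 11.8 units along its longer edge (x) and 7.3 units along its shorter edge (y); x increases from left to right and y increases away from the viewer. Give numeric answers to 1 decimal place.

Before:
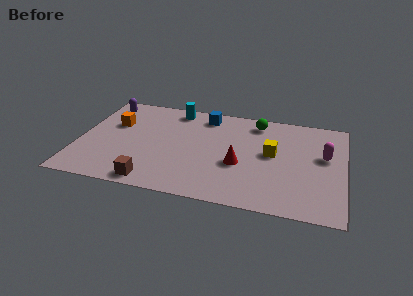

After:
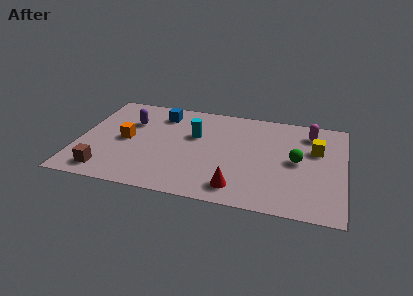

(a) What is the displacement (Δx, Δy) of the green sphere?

(1.9, -2.5)

From the two frames, the green sphere sits at roughly (7.8, 6.2) before and (9.7, 3.7) after.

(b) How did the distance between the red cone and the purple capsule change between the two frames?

-0.7

The distance was about 7.0 in the first image and 6.3 in the second, so they moved 0.7 units closer together.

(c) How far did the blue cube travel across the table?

2.0

The blue cube was near (5.5, 6.2) before and (3.5, 5.9) after, so it travelled √(2.0² + 0.3²) ≈ 2.0 units.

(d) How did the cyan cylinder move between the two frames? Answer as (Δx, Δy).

(1.0, -1.8)

From the two frames, the cyan cylinder sits at roughly (4.1, 6.4) before and (5.1, 4.6) after.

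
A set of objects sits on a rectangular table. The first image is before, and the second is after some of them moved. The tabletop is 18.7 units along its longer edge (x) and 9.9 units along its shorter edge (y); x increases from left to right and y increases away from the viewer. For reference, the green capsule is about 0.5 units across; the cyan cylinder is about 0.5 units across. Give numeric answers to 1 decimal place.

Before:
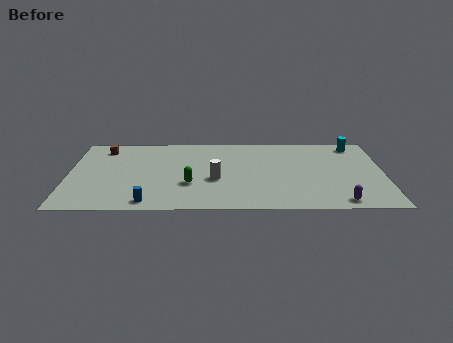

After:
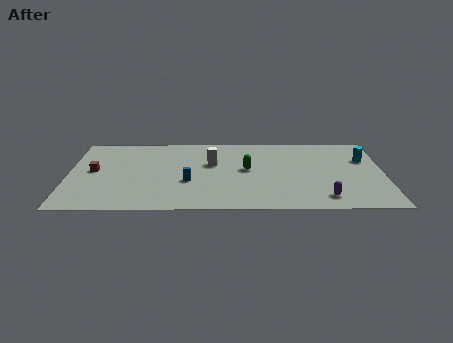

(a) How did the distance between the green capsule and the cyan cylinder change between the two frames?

-4.1

The distance was about 11.2 in the first image and 7.1 in the second, so they moved 4.1 units closer together.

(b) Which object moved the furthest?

the green capsule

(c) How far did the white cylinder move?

2.1

The white cylinder moved from about (8.7, 4.0) to (8.5, 6.1), a distance of √(0.2² + 2.1²) ≈ 2.1.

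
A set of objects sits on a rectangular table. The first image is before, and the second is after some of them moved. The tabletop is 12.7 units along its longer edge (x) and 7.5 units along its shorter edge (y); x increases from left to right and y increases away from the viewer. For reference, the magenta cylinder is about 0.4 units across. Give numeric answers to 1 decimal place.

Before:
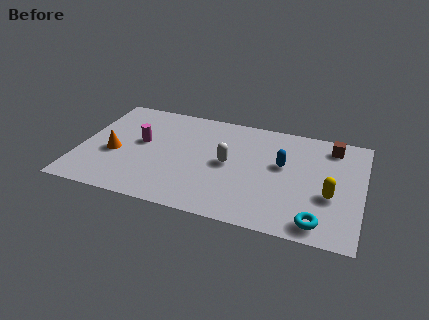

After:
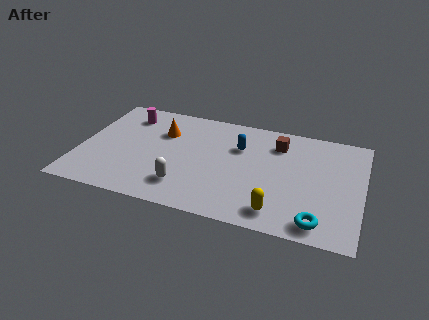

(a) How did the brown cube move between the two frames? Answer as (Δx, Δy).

(-2.4, -0.5)

The brown cube started near (11.2, 6.3) and ended near (8.8, 5.8).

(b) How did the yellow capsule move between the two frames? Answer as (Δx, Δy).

(-2.2, -1.7)

The yellow capsule started near (11.3, 2.9) and ended near (9.1, 1.2).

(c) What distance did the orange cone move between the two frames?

2.9

The orange cone moved from about (1.6, 3.1) to (3.6, 5.2), a distance of √(2.0² + 2.1²) ≈ 2.9.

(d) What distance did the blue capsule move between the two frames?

2.1

The blue capsule moved from about (9.1, 4.4) to (7.1, 5.1), a distance of √(2.0² + 0.7²) ≈ 2.1.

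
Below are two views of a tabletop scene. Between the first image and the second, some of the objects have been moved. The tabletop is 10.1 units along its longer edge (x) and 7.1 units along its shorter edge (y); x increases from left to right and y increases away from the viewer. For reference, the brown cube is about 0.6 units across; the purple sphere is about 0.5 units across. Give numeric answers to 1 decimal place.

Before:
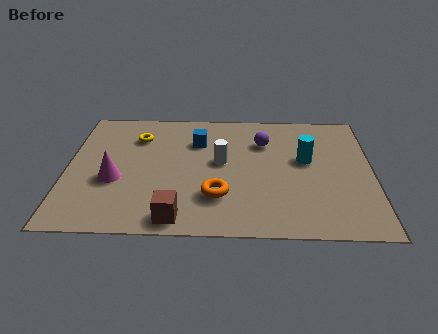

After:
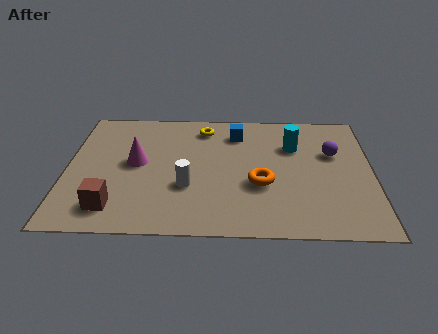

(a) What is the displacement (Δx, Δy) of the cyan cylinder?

(-0.4, 0.8)

The cyan cylinder was at about (7.9, 4.1) and moved to about (7.5, 4.9).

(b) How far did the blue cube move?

1.4

The blue cube was near (4.3, 5.1) before and (5.6, 5.6) after, so it travelled √(1.3² + 0.5²) ≈ 1.4 units.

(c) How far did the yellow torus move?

2.3

The yellow torus was near (2.3, 5.3) before and (4.5, 5.9) after, so it travelled √(2.2² + 0.6²) ≈ 2.3 units.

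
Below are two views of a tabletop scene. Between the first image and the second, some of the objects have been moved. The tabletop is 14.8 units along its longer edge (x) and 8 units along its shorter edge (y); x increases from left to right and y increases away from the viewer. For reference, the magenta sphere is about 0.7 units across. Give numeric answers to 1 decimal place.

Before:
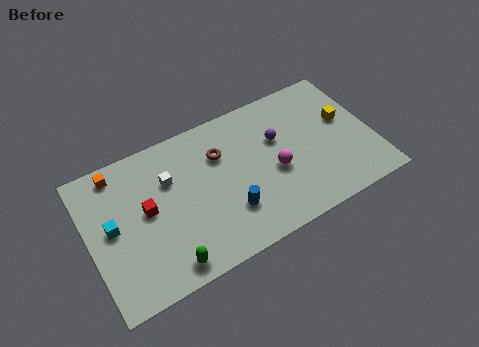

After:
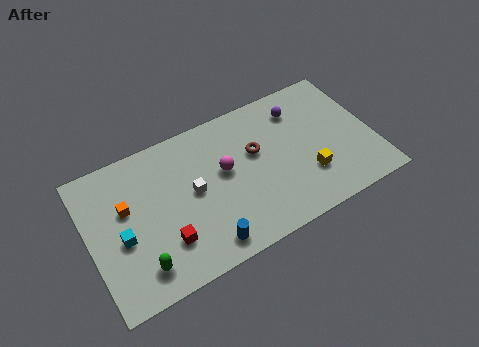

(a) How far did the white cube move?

1.6

The white cube was near (4.3, 5.4) before and (5.4, 4.2) after, so it travelled √(1.1² + 1.2²) ≈ 1.6 units.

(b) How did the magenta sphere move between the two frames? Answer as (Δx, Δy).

(-2.5, 1.2)

From the two frames, the magenta sphere sits at roughly (9.6, 3.4) before and (7.1, 4.6) after.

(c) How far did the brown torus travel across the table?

1.9

The brown torus was near (7.0, 5.6) before and (8.8, 4.9) after, so it travelled √(1.8² + 0.7²) ≈ 1.9 units.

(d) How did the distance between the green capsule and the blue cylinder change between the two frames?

-0.3

Before: roughly 3.6 units apart; after: 3.3. That's 0.3 units closer together.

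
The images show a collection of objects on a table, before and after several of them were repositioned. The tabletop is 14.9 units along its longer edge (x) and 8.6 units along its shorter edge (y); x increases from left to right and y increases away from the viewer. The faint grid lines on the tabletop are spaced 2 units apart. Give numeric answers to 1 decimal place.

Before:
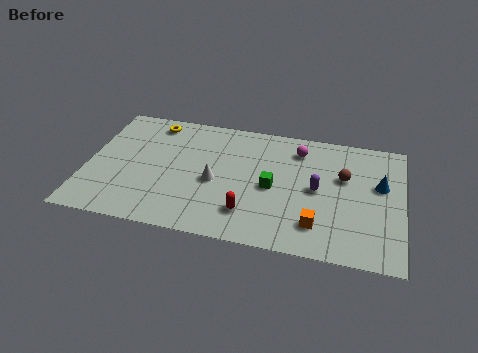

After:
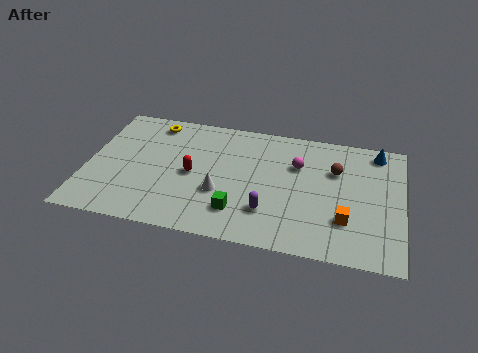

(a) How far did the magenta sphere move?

1.1

From (9.9, 6.9) to (9.9, 5.8), the magenta sphere covered √(0.0² + 1.1²) ≈ 1.1 units.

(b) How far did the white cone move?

0.8

The white cone was near (6.1, 3.8) before and (6.4, 3.1) after, so it travelled √(0.3² + 0.7²) ≈ 0.8 units.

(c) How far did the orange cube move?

1.4

From (11.0, 1.9) to (12.3, 2.5), the orange cube covered √(1.3² + 0.6²) ≈ 1.4 units.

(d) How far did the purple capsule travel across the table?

3.0

The purple capsule was near (10.9, 4.3) before and (8.7, 2.3) after, so it travelled √(2.2² + 2.0²) ≈ 3.0 units.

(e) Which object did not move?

the yellow torus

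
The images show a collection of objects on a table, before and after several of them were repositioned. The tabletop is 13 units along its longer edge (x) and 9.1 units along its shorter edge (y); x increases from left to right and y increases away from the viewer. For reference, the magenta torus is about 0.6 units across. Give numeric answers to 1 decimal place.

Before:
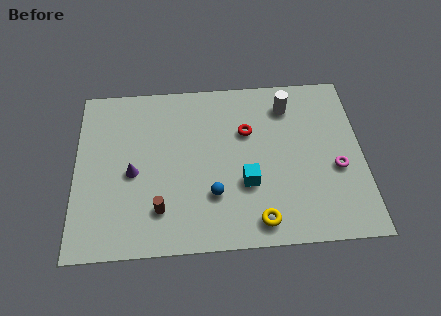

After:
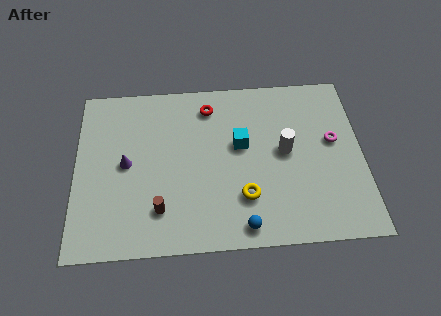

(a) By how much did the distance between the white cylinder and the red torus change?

+2.0

They were about 2.3 units apart before and 4.3 after — 2.0 units further apart.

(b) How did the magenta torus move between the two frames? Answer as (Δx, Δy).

(-0.1, 1.5)

The magenta torus started near (11.8, 3.7) and ended near (11.7, 5.2).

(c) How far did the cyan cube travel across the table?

2.1

The cyan cube moved from about (7.7, 3.2) to (7.5, 5.3), a distance of √(0.2² + 2.1²) ≈ 2.1.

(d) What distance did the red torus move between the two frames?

2.3

From (7.8, 6.0) to (6.1, 7.5), the red torus covered √(1.7² + 1.5²) ≈ 2.3 units.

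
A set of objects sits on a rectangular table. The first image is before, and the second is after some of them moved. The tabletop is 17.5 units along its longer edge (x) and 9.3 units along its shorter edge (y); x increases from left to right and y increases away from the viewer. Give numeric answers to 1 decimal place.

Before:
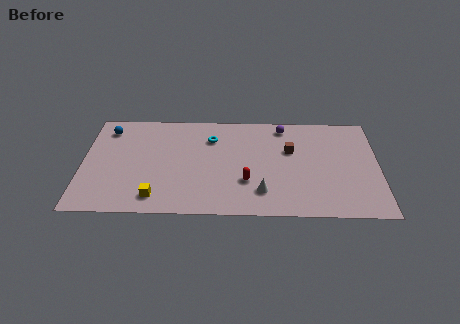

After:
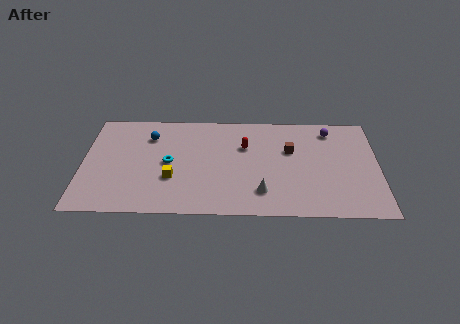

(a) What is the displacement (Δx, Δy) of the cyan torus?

(-2.5, -2.3)

The cyan torus started near (7.6, 6.9) and ended near (5.1, 4.6).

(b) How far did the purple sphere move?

2.8

From (11.9, 8.1) to (14.7, 7.8), the purple sphere covered √(2.8² + 0.3²) ≈ 2.8 units.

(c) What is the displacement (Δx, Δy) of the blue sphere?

(2.5, -0.6)

The blue sphere started near (1.4, 7.6) and ended near (3.9, 7.0).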